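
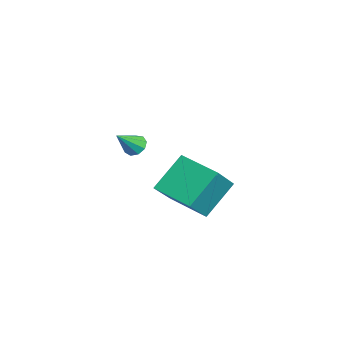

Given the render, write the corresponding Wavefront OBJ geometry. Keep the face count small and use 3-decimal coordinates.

v -2.626 2.061 -3.504
v -3.481 3.338 -1.986
v -3.81 2.884 -4.862
v -4.664 4.161 -3.343
v -1.176 3.499 -3.897
v -2.03 4.776 -2.378
v -2.359 4.322 -5.254
v -3.214 5.599 -3.736
v 0.742 1.084 0.889
v 1.169 1.445 0.912
v 1.358 0.296 1.811
v 0.903 1.54 1.171
v 0.562 1.421 1.299
v 0.305 1.145 1.234
v 0.252 0.84 1.009
v 0.428 0.649 0.727
v 0.751 0.662 0.522
v 1.07 0.872 0.488
v 1.235 1.181 0.643
f 2 4 1
f 5 2 1
f 1 4 3
f 3 5 1
f 2 8 4
f 6 2 5
f 6 8 2
f 4 8 3
f 7 5 3
f 3 8 7
f 7 6 5
f 8 6 7
f 10 9 12
f 10 12 11
f 12 9 13
f 12 13 11
f 13 9 14
f 13 14 11
f 14 9 15
f 14 15 11
f 15 9 16
f 15 16 11
f 16 9 17
f 16 17 11
f 17 9 18
f 17 18 11
f 18 9 19
f 18 19 11
f 19 9 10
f 19 10 11



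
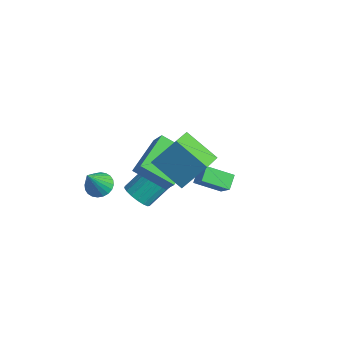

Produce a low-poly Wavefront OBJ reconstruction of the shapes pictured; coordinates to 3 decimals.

v -0.673 1.695 -1.804
v -1.128 2.336 -1.308
v -1.523 1.786 -2.702
v -1.978 2.427 -2.206
v 0.178 2.833 -2.494
v -0.277 3.474 -1.998
v -0.672 2.924 -3.392
v -1.127 3.565 -2.896
v -2.944 -2.99 -1.318
v -2.24 -2.679 -1.315
v -2.536 -3.93 0.318
v -2.395 -2.474 -1.158
v -2.634 -2.348 -1.026
v -2.92 -2.32 -0.939
v -3.209 -2.394 -0.909
v -3.459 -2.558 -0.941
v -3.63 -2.788 -1.031
v -3.696 -3.049 -1.164
v -3.648 -3.301 -1.321
v -3.493 -3.505 -1.477
v -3.255 -3.631 -1.609
v -2.969 -3.66 -1.697
v -2.679 -3.586 -1.727
v -2.43 -3.421 -1.694
v -2.259 -3.191 -1.605
v -2.192 -2.93 -1.471
v -1.952 -1.393 -2.375
v -1.117 -1.569 -2.264
v -0.974 -0.084 -0.993
v -1.808 0.093 -1.105
v -1.121 -1.301 -2.577
v -0.977 0.184 -1.306
v -1.314 -1.054 -2.843
v -1.171 0.431 -1.572
v -1.654 -0.885 -3.002
v -1.51 0.6 -1.732
v -2.062 -0.832 -3.018
v -1.918 0.653 -1.747
v -2.445 -0.907 -2.887
v -2.301 0.578 -1.616
v -2.714 -1.094 -2.638
v -2.571 0.391 -1.367
v -2.809 -1.349 -2.329
v -2.666 0.136 -1.058
v -2.708 -1.614 -2.031
v -2.564 -0.129 -0.76
v -2.433 -1.828 -1.812
v -2.29 -0.343 -0.541
v -2.048 -1.943 -1.722
v -1.905 -0.458 -0.451
v -1.641 -1.931 -1.781
v -1.498 -0.446 -0.51
v -1.305 -1.796 -1.977
v -1.162 -0.311 -0.706
v 1.85 -0.699 1.775
v 0.2 -1.325 2.838
v 2.427 0.351 3.289
v 0.777 -0.276 4.351
v 2.623 -1.864 2.289
v 0.973 -2.491 3.351
v 3.2 -0.815 3.802
v 1.55 -1.441 4.865
v -1.13 -2.183 0.839
v -0.35 -2.231 1.865
v -2.004 -0.309 1.591
v -1.223 -0.357 2.617
v 0.243 -1.143 -0.157
v 1.024 -1.191 0.869
v -0.63 0.731 0.595
v 0.15 0.683 1.621
f 2 4 1
f 5 2 1
f 1 4 3
f 3 5 1
f 2 8 4
f 6 2 5
f 6 8 2
f 4 8 3
f 7 5 3
f 3 8 7
f 7 6 5
f 8 6 7
f 10 9 12
f 10 12 11
f 12 9 13
f 12 13 11
f 13 9 14
f 13 14 11
f 14 9 15
f 14 15 11
f 15 9 16
f 15 16 11
f 16 9 17
f 16 17 11
f 17 9 18
f 17 18 11
f 18 9 19
f 18 19 11
f 19 9 20
f 19 20 11
f 20 9 21
f 20 21 11
f 21 9 22
f 21 22 11
f 22 9 23
f 22 23 11
f 23 9 24
f 23 24 11
f 24 9 25
f 24 25 11
f 25 9 26
f 25 26 11
f 26 9 10
f 26 10 11
f 28 27 31
f 28 31 29
f 29 31 32
f 29 32 30
f 31 27 33
f 31 33 32
f 32 33 34
f 32 34 30
f 33 27 35
f 33 35 34
f 34 35 36
f 34 36 30
f 35 27 37
f 35 37 36
f 36 37 38
f 36 38 30
f 37 27 39
f 37 39 38
f 38 39 40
f 38 40 30
f 39 27 41
f 39 41 40
f 40 41 42
f 40 42 30
f 41 27 43
f 41 43 42
f 42 43 44
f 42 44 30
f 43 27 45
f 43 45 44
f 44 45 46
f 44 46 30
f 45 27 47
f 45 47 46
f 46 47 48
f 46 48 30
f 47 27 49
f 47 49 48
f 48 49 50
f 48 50 30
f 49 27 51
f 49 51 50
f 50 51 52
f 50 52 30
f 51 27 53
f 51 53 52
f 52 53 54
f 52 54 30
f 53 27 28
f 53 28 54
f 54 28 29
f 54 29 30
f 56 58 55
f 59 56 55
f 55 58 57
f 57 59 55
f 56 62 58
f 60 56 59
f 60 62 56
f 58 62 57
f 61 59 57
f 57 62 61
f 61 60 59
f 62 60 61
f 64 66 63
f 67 64 63
f 63 66 65
f 65 67 63
f 64 70 66
f 68 64 67
f 68 70 64
f 66 70 65
f 69 67 65
f 65 70 69
f 69 68 67
f 70 68 69



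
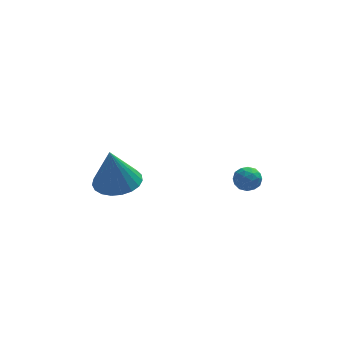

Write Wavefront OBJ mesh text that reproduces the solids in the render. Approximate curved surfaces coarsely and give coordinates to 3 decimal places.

v 3.021 1.59 1.325
v 3.388 2.089 1.49
v 3.832 1.151 0.85
v 4.199 1.65 1.015
v 3.989 1.244 1.465
v 3.488 1.515 1.758
v 3.732 1.725 0.582
v 3.231 1.996 0.875
v 3.827 2.173 1.031
v 3.987 1.876 1.576
v 3.233 1.364 0.764
v 3.393 1.067 1.309
v 3.133 1.878 1.45
v 4.087 1.362 0.89
v 3.964 1.123 1.155
v 4.179 1.417 1.252
v 3.192 1.541 1.607
v 3.408 1.834 1.704
v 3.761 1.337 1.689
v 3.812 1.406 0.636
v 4.028 1.699 0.733
v 3.041 1.823 1.088
v 3.256 2.117 1.185
v 3.459 1.903 0.651
v 3.607 2.221 1.276
v 4.084 1.963 0.997
v 3.809 2.006 0.742
v 3.515 2.166 0.915
v 3.701 2.046 1.597
v 4.178 1.788 1.317
v 4.054 1.549 1.582
v 3.76 1.709 1.755
v 3.959 2.095 1.327
v 3.042 1.452 1.023
v 3.519 1.194 0.743
v 3.46 1.531 0.585
v 3.166 1.691 0.758
v 3.136 1.277 1.343
v 3.613 1.019 1.064
v 3.705 1.074 1.425
v 3.411 1.234 1.598
v 3.261 1.145 1.013
v -1.602 2.645 0.817
v -0.741 3.213 1.012
v -1.918 2.455 2.763
v -1.05 3.52 0.992
v -1.454 3.677 0.942
v -1.884 3.655 0.87
v -2.266 3.458 0.789
v -2.532 3.121 0.713
v -2.638 2.701 0.655
v -2.564 2.272 0.625
v -2.325 1.907 0.628
v -1.96 1.669 0.664
v -1.533 1.601 0.727
v -1.118 1.713 0.805
v -0.787 1.986 0.885
v -0.597 2.373 0.954
v -0.581 2.807 0.999
f 1 38 17
f 38 12 41
f 17 41 6
f 38 41 17
f 1 17 13
f 17 6 18
f 13 18 2
f 17 18 13
f 1 13 22
f 13 2 23
f 22 23 8
f 13 23 22
f 1 22 34
f 22 8 37
f 34 37 11
f 22 37 34
f 1 34 38
f 34 11 42
f 38 42 12
f 34 42 38
f 2 18 29
f 18 6 32
f 29 32 10
f 18 32 29
f 6 41 19
f 41 12 40
f 19 40 5
f 41 40 19
f 12 42 39
f 42 11 35
f 39 35 3
f 42 35 39
f 11 37 36
f 37 8 24
f 36 24 7
f 37 24 36
f 8 23 28
f 23 2 25
f 28 25 9
f 23 25 28
f 4 30 16
f 30 10 31
f 16 31 5
f 30 31 16
f 4 16 14
f 16 5 15
f 14 15 3
f 16 15 14
f 4 14 21
f 14 3 20
f 21 20 7
f 14 20 21
f 4 21 26
f 21 7 27
f 26 27 9
f 21 27 26
f 4 26 30
f 26 9 33
f 30 33 10
f 26 33 30
f 5 31 19
f 31 10 32
f 19 32 6
f 31 32 19
f 3 15 39
f 15 5 40
f 39 40 12
f 15 40 39
f 7 20 36
f 20 3 35
f 36 35 11
f 20 35 36
f 9 27 28
f 27 7 24
f 28 24 8
f 27 24 28
f 10 33 29
f 33 9 25
f 29 25 2
f 33 25 29
f 44 43 46
f 44 46 45
f 46 43 47
f 46 47 45
f 47 43 48
f 47 48 45
f 48 43 49
f 48 49 45
f 49 43 50
f 49 50 45
f 50 43 51
f 50 51 45
f 51 43 52
f 51 52 45
f 52 43 53
f 52 53 45
f 53 43 54
f 53 54 45
f 54 43 55
f 54 55 45
f 55 43 56
f 55 56 45
f 56 43 57
f 56 57 45
f 57 43 58
f 57 58 45
f 58 43 59
f 58 59 45
f 59 43 44
f 59 44 45



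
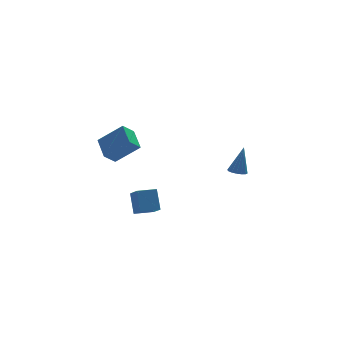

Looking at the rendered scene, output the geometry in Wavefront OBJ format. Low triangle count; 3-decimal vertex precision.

v 3.422 0.073 -0.63
v 3.721 -0.4 -0.64
v 3.878 0.327 1.05
v 3.906 -0.192 -0.722
v 3.961 0.087 -0.779
v 3.872 0.362 -0.796
v 3.662 0.56 -0.769
v 3.387 0.627 -0.705
v 3.122 0.546 -0.62
v 2.937 0.338 -0.539
v 2.882 0.06 -0.482
v 2.971 -0.216 -0.464
v 3.182 -0.413 -0.492
v 3.456 -0.481 -0.556
v -4.936 -2.625 3.353
v -3.73 -3.14 4.449
v -4.882 -1.337 3.898
v -3.676 -1.852 4.995
v -4.264 -2.388 2.725
v -3.058 -2.903 3.822
v -4.21 -1.1 3.271
v -3.004 -1.615 4.367
v -2.424 -0.777 -2.219
v -2.357 0.033 -1.08
v -2.451 0.299 -2.983
v -2.384 1.11 -1.843
v -1.296 -0.79 -2.277
v -1.229 0.021 -1.137
v -1.323 0.287 -3.04
v -1.256 1.097 -1.901
f 2 1 4
f 2 4 3
f 4 1 5
f 4 5 3
f 5 1 6
f 5 6 3
f 6 1 7
f 6 7 3
f 7 1 8
f 7 8 3
f 8 1 9
f 8 9 3
f 9 1 10
f 9 10 3
f 10 1 11
f 10 11 3
f 11 1 12
f 11 12 3
f 12 1 13
f 12 13 3
f 13 1 14
f 13 14 3
f 14 1 2
f 14 2 3
f 16 18 15
f 19 16 15
f 15 18 17
f 17 19 15
f 16 22 18
f 20 16 19
f 20 22 16
f 18 22 17
f 21 19 17
f 17 22 21
f 21 20 19
f 22 20 21
f 24 26 23
f 27 24 23
f 23 26 25
f 25 27 23
f 24 30 26
f 28 24 27
f 28 30 24
f 26 30 25
f 29 27 25
f 25 30 29
f 29 28 27
f 30 28 29



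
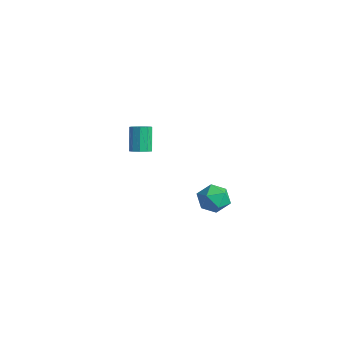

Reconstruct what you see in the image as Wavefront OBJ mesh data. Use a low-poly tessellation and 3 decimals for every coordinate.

v 2.289 3.546 -0.621
v 2.787 3.839 -1.188
v 3.253 2.781 -0.172
v 3.751 3.074 -0.739
v 3.504 3.549 -0.131
v 2.908 4.022 -0.409
v 3.132 2.598 -0.951
v 2.536 3.071 -1.229
v 3.308 3.253 -1.392
v 3.538 3.842 -0.886
v 2.502 2.778 -0.474
v 2.732 3.367 0.032
v -2.58 3.141 -0.735
v -2.109 3.209 -0.524
v -2.69 3.588 0.646
v -3.16 3.519 0.435
v -2.22 3.511 -0.676
v -2.8 3.89 0.494
v -2.498 3.64 -0.856
v -3.079 4.018 0.314
v -2.815 3.535 -0.979
v -3.396 3.913 0.191
v -3.022 3.245 -0.988
v -3.602 3.624 0.182
v -3.022 2.907 -0.879
v -3.602 3.286 0.292
v -2.815 2.678 -0.702
v -3.395 3.057 0.468
v -2.498 2.665 -0.541
v -3.078 3.044 0.63
v -2.219 2.875 -0.47
v -2.8 3.254 0.7
f 1 12 6
f 1 6 2
f 1 2 8
f 1 8 11
f 1 11 12
f 2 6 10
f 6 12 5
f 12 11 3
f 11 8 7
f 8 2 9
f 4 10 5
f 4 5 3
f 4 3 7
f 4 7 9
f 4 9 10
f 5 10 6
f 3 5 12
f 7 3 11
f 9 7 8
f 10 9 2
f 14 13 17
f 14 17 15
f 15 17 18
f 15 18 16
f 17 13 19
f 17 19 18
f 18 19 20
f 18 20 16
f 19 13 21
f 19 21 20
f 20 21 22
f 20 22 16
f 21 13 23
f 21 23 22
f 22 23 24
f 22 24 16
f 23 13 25
f 23 25 24
f 24 25 26
f 24 26 16
f 25 13 27
f 25 27 26
f 26 27 28
f 26 28 16
f 27 13 29
f 27 29 28
f 28 29 30
f 28 30 16
f 29 13 31
f 29 31 30
f 30 31 32
f 30 32 16
f 31 13 14
f 31 14 32
f 32 14 15
f 32 15 16



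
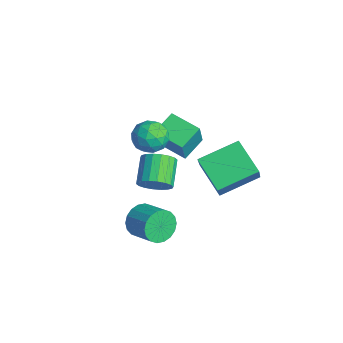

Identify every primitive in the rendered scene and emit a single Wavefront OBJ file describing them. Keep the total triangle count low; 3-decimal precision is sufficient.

v 2.325 0.053 3.3
v 3.399 -0.516 4.837
v 2.365 2.003 3.994
v 3.439 1.433 5.531
v 3.881 0.367 2.329
v 4.955 -0.203 3.866
v 3.921 2.316 3.023
v 4.995 1.747 4.56
v 2.194 -2.737 0.133
v 2.603 -3.076 -0.594
v 3.876 -2.642 -0.079
v 3.466 -2.303 0.647
v 2.52 -2.701 -0.705
v 3.793 -2.266 -0.191
v 2.372 -2.332 -0.651
v 3.645 -1.898 -0.136
v 2.189 -2.044 -0.441
v 3.462 -1.61 0.073
v 2.007 -1.893 -0.118
v 3.28 -1.459 0.396
v 1.862 -1.909 0.255
v 3.135 -1.475 0.769
v 1.782 -2.09 0.603
v 3.055 -1.655 1.118
v 1.784 -2.398 0.859
v 3.057 -1.964 1.374
v 1.867 -2.774 0.971
v 3.14 -2.339 1.485
v 2.015 -3.142 0.916
v 3.288 -2.708 1.431
v 2.198 -3.43 0.707
v 3.471 -2.996 1.221
v 2.38 -3.581 0.384
v 3.653 -3.147 0.898
v 2.525 -3.565 0.011
v 3.798 -3.131 0.525
v 2.605 -3.385 -0.338
v 3.878 -2.95 0.177
v -1.029 -0.33 3.526
v -0.125 -0.641 3.569
v -1.435 -1.619 2.771
v -0.531 -1.93 2.814
v -1.057 -1.876 3.612
v -0.806 -1.079 4.078
v -0.754 -1.181 2.262
v -0.503 -0.384 2.728
v 0.045 -1.167 2.788
v -0.142 -1.596 3.622
v -1.418 -0.664 2.718
v -1.605 -1.093 3.552
v -0.541 -0.372 3.614
v -1.019 -1.888 2.726
v -1.328 -1.856 3.195
v -0.797 -2.038 3.22
v -0.941 -0.63 3.913
v -0.41 -0.813 3.938
v -0.958 -1.539 3.963
v -1.15 -1.447 2.402
v -0.619 -1.63 2.427
v -0.763 -0.222 3.12
v -0.232 -0.404 3.145
v -0.602 -0.721 2.377
v 0.09 -0.864 3.18
v -0.149 -1.622 2.736
v -0.28 -1.181 2.411
v -0.132 -0.713 2.686
v -0.02 -1.116 3.67
v -0.259 -1.874 3.226
v -0.568 -1.842 3.695
v -0.42 -1.374 3.969
v 0.08 -1.425 3.211
v -1.301 -0.386 3.114
v -1.54 -1.144 2.67
v -1.14 -0.886 2.371
v -0.992 -0.418 2.645
v -1.411 -0.638 3.604
v -1.65 -1.396 3.16
v -1.428 -1.547 3.654
v -1.28 -1.079 3.929
v -1.64 -0.835 3.129
v -2.068 -0.261 1.303
v -1.437 -0.674 2.816
v -2.648 0.853 1.849
v -2.018 0.44 3.362
v -0.722 0.6 0.978
v -0.092 0.187 2.491
v -1.303 1.714 1.524
v -0.672 1.301 3.037
v 0.991 -1.608 1.221
v 1.546 -1.038 1.546
v 0.405 -0.382 2.345
v -0.151 -0.952 2.019
v 1.423 -0.865 1.228
v 0.282 -0.208 2.026
v 1.214 -0.839 0.908
v 0.073 -0.182 1.707
v 0.961 -0.965 0.65
v -0.18 -0.309 1.449
v 0.714 -1.219 0.505
v -0.427 -0.562 1.304
v 0.521 -1.55 0.502
v -0.62 -0.893 1.301
v 0.422 -1.892 0.641
v -0.719 -1.235 1.44
v 0.435 -2.178 0.895
v -0.706 -1.522 1.694
v 0.558 -2.352 1.214
v -0.583 -1.695 2.012
v 0.767 -2.378 1.533
v -0.374 -1.721 2.332
v 1.02 -2.251 1.791
v -0.121 -1.595 2.59
v 1.267 -1.998 1.936
v 0.126 -1.341 2.735
v 1.46 -1.667 1.939
v 0.319 -1.01 2.738
v 1.559 -1.325 1.8
v 0.418 -0.668 2.599
f 2 4 1
f 5 2 1
f 1 4 3
f 3 5 1
f 2 8 4
f 6 2 5
f 6 8 2
f 4 8 3
f 7 5 3
f 3 8 7
f 7 6 5
f 8 6 7
f 10 9 13
f 10 13 11
f 11 13 14
f 11 14 12
f 13 9 15
f 13 15 14
f 14 15 16
f 14 16 12
f 15 9 17
f 15 17 16
f 16 17 18
f 16 18 12
f 17 9 19
f 17 19 18
f 18 19 20
f 18 20 12
f 19 9 21
f 19 21 20
f 20 21 22
f 20 22 12
f 21 9 23
f 21 23 22
f 22 23 24
f 22 24 12
f 23 9 25
f 23 25 24
f 24 25 26
f 24 26 12
f 25 9 27
f 25 27 26
f 26 27 28
f 26 28 12
f 27 9 29
f 27 29 28
f 28 29 30
f 28 30 12
f 29 9 31
f 29 31 30
f 30 31 32
f 30 32 12
f 31 9 33
f 31 33 32
f 32 33 34
f 32 34 12
f 33 9 35
f 33 35 34
f 34 35 36
f 34 36 12
f 35 9 37
f 35 37 36
f 36 37 38
f 36 38 12
f 37 9 10
f 37 10 38
f 38 10 11
f 38 11 12
f 39 76 55
f 76 50 79
f 55 79 44
f 76 79 55
f 39 55 51
f 55 44 56
f 51 56 40
f 55 56 51
f 39 51 60
f 51 40 61
f 60 61 46
f 51 61 60
f 39 60 72
f 60 46 75
f 72 75 49
f 60 75 72
f 39 72 76
f 72 49 80
f 76 80 50
f 72 80 76
f 40 56 67
f 56 44 70
f 67 70 48
f 56 70 67
f 44 79 57
f 79 50 78
f 57 78 43
f 79 78 57
f 50 80 77
f 80 49 73
f 77 73 41
f 80 73 77
f 49 75 74
f 75 46 62
f 74 62 45
f 75 62 74
f 46 61 66
f 61 40 63
f 66 63 47
f 61 63 66
f 42 68 54
f 68 48 69
f 54 69 43
f 68 69 54
f 42 54 52
f 54 43 53
f 52 53 41
f 54 53 52
f 42 52 59
f 52 41 58
f 59 58 45
f 52 58 59
f 42 59 64
f 59 45 65
f 64 65 47
f 59 65 64
f 42 64 68
f 64 47 71
f 68 71 48
f 64 71 68
f 43 69 57
f 69 48 70
f 57 70 44
f 69 70 57
f 41 53 77
f 53 43 78
f 77 78 50
f 53 78 77
f 45 58 74
f 58 41 73
f 74 73 49
f 58 73 74
f 47 65 66
f 65 45 62
f 66 62 46
f 65 62 66
f 48 71 67
f 71 47 63
f 67 63 40
f 71 63 67
f 82 84 81
f 85 82 81
f 81 84 83
f 83 85 81
f 82 88 84
f 86 82 85
f 86 88 82
f 84 88 83
f 87 85 83
f 83 88 87
f 87 86 85
f 88 86 87
f 90 89 93
f 90 93 91
f 91 93 94
f 91 94 92
f 93 89 95
f 93 95 94
f 94 95 96
f 94 96 92
f 95 89 97
f 95 97 96
f 96 97 98
f 96 98 92
f 97 89 99
f 97 99 98
f 98 99 100
f 98 100 92
f 99 89 101
f 99 101 100
f 100 101 102
f 100 102 92
f 101 89 103
f 101 103 102
f 102 103 104
f 102 104 92
f 103 89 105
f 103 105 104
f 104 105 106
f 104 106 92
f 105 89 107
f 105 107 106
f 106 107 108
f 106 108 92
f 107 89 109
f 107 109 108
f 108 109 110
f 108 110 92
f 109 89 111
f 109 111 110
f 110 111 112
f 110 112 92
f 111 89 113
f 111 113 112
f 112 113 114
f 112 114 92
f 113 89 115
f 113 115 114
f 114 115 116
f 114 116 92
f 115 89 117
f 115 117 116
f 116 117 118
f 116 118 92
f 117 89 90
f 117 90 118
f 118 90 91
f 118 91 92



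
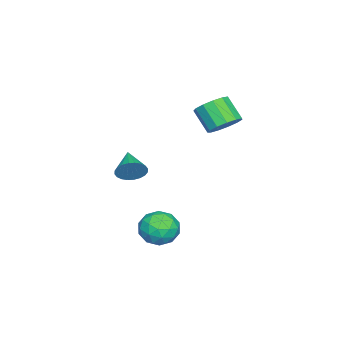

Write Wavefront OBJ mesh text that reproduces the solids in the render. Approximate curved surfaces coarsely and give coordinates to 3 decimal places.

v 2.456 -0.56 -4.059
v 2.952 -0.23 -3.167
v 2.788 -2.21 -3.633
v 3.284 -1.88 -2.741
v 2.222 -1.77 -2.836
v 2.016 -0.75 -3.099
v 3.724 -1.69 -3.701
v 3.518 -0.67 -3.964
v 3.735 -0.928 -2.946
v 2.807 -0.978 -2.411
v 2.933 -1.462 -4.389
v 2.005 -1.512 -3.854
v 2.675 -0.251 -3.65
v 3.065 -2.189 -3.15
v 2.441 -2.125 -3.206
v 2.732 -1.931 -2.681
v 2.125 -0.556 -3.61
v 2.416 -0.362 -3.086
v 1.987 -1.267 -2.892
v 3.324 -2.078 -3.714
v 3.615 -1.884 -3.19
v 3.008 -0.509 -4.119
v 3.299 -0.315 -3.594
v 3.753 -1.173 -3.908
v 3.427 -0.467 -2.996
v 3.622 -1.436 -2.746
v 3.881 -1.325 -3.31
v 3.76 -0.726 -3.464
v 2.881 -0.496 -2.682
v 3.076 -1.465 -2.432
v 2.452 -1.401 -2.487
v 2.331 -0.801 -2.642
v 3.342 -0.906 -2.552
v 2.664 -0.975 -4.368
v 2.859 -1.944 -4.118
v 3.409 -1.639 -4.158
v 3.288 -1.039 -4.313
v 2.118 -1.004 -4.054
v 2.313 -1.973 -3.804
v 1.98 -1.714 -3.336
v 1.859 -1.115 -3.49
v 2.398 -1.534 -4.248
v -1.249 0.584 1.881
v -0.362 0.487 2.206
v -0.863 -0.421 3.303
v -1.751 -0.324 2.979
v -0.57 0.909 2.461
v -1.071 0.001 3.558
v -0.994 1.228 2.531
v -1.495 0.32 3.629
v -1.499 1.343 2.396
v -2 0.434 3.493
v -1.925 1.217 2.097
v -2.426 0.308 3.194
v -2.136 0.889 1.729
v -2.637 -0.019 2.826
v -2.066 0.465 1.41
v -2.567 -0.443 2.507
v -1.736 0.079 1.241
v -2.237 -0.829 2.338
v -1.252 -0.147 1.275
v -1.753 -1.055 2.372
v -0.767 -0.141 1.501
v -1.268 -1.049 2.598
v -0.435 0.096 1.849
v -0.936 -0.813 2.946
v 1.769 -3.066 -0.47
v 2.212 -3.342 0.148
v 0.531 -3.754 0.11
v 2.112 -3.065 0.263
v 1.96 -2.789 0.267
v 1.778 -2.554 0.158
v 1.595 -2.397 -0.047
v 1.438 -2.342 -0.316
v 1.332 -2.398 -0.608
v 1.292 -2.555 -0.88
v 1.325 -2.789 -1.089
v 1.425 -3.066 -1.204
v 1.577 -3.343 -1.207
v 1.759 -3.578 -1.098
v 1.942 -3.734 -0.893
v 2.099 -3.789 -0.624
v 2.205 -3.734 -0.332
v 2.245 -3.577 -0.061
f 1 38 17
f 38 12 41
f 17 41 6
f 38 41 17
f 1 17 13
f 17 6 18
f 13 18 2
f 17 18 13
f 1 13 22
f 13 2 23
f 22 23 8
f 13 23 22
f 1 22 34
f 22 8 37
f 34 37 11
f 22 37 34
f 1 34 38
f 34 11 42
f 38 42 12
f 34 42 38
f 2 18 29
f 18 6 32
f 29 32 10
f 18 32 29
f 6 41 19
f 41 12 40
f 19 40 5
f 41 40 19
f 12 42 39
f 42 11 35
f 39 35 3
f 42 35 39
f 11 37 36
f 37 8 24
f 36 24 7
f 37 24 36
f 8 23 28
f 23 2 25
f 28 25 9
f 23 25 28
f 4 30 16
f 30 10 31
f 16 31 5
f 30 31 16
f 4 16 14
f 16 5 15
f 14 15 3
f 16 15 14
f 4 14 21
f 14 3 20
f 21 20 7
f 14 20 21
f 4 21 26
f 21 7 27
f 26 27 9
f 21 27 26
f 4 26 30
f 26 9 33
f 30 33 10
f 26 33 30
f 5 31 19
f 31 10 32
f 19 32 6
f 31 32 19
f 3 15 39
f 15 5 40
f 39 40 12
f 15 40 39
f 7 20 36
f 20 3 35
f 36 35 11
f 20 35 36
f 9 27 28
f 27 7 24
f 28 24 8
f 27 24 28
f 10 33 29
f 33 9 25
f 29 25 2
f 33 25 29
f 44 43 47
f 44 47 45
f 45 47 48
f 45 48 46
f 47 43 49
f 47 49 48
f 48 49 50
f 48 50 46
f 49 43 51
f 49 51 50
f 50 51 52
f 50 52 46
f 51 43 53
f 51 53 52
f 52 53 54
f 52 54 46
f 53 43 55
f 53 55 54
f 54 55 56
f 54 56 46
f 55 43 57
f 55 57 56
f 56 57 58
f 56 58 46
f 57 43 59
f 57 59 58
f 58 59 60
f 58 60 46
f 59 43 61
f 59 61 60
f 60 61 62
f 60 62 46
f 61 43 63
f 61 63 62
f 62 63 64
f 62 64 46
f 63 43 65
f 63 65 64
f 64 65 66
f 64 66 46
f 65 43 44
f 65 44 66
f 66 44 45
f 66 45 46
f 68 67 70
f 68 70 69
f 70 67 71
f 70 71 69
f 71 67 72
f 71 72 69
f 72 67 73
f 72 73 69
f 73 67 74
f 73 74 69
f 74 67 75
f 74 75 69
f 75 67 76
f 75 76 69
f 76 67 77
f 76 77 69
f 77 67 78
f 77 78 69
f 78 67 79
f 78 79 69
f 79 67 80
f 79 80 69
f 80 67 81
f 80 81 69
f 81 67 82
f 81 82 69
f 82 67 83
f 82 83 69
f 83 67 84
f 83 84 69
f 84 67 68
f 84 68 69



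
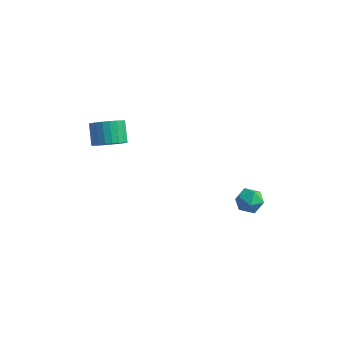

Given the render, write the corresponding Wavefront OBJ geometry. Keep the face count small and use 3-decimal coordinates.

v 2.637 3.226 -2.536
v 3.394 3.516 -2.761
v 2.866 2.084 -3.239
v 3.623 2.374 -3.464
v 3.475 2.161 -2.664
v 3.334 2.867 -2.229
v 2.926 2.733 -3.771
v 2.785 3.439 -3.336
v 3.573 3.211 -3.524
v 3.912 2.858 -2.84
v 2.348 2.742 -3.16
v 2.687 2.389 -2.476
v -2.503 -1.696 3.129
v -2.018 -0.998 2.834
v -2.551 -0.246 3.736
v -3.037 -0.944 4.031
v -2.307 -0.968 2.638
v -2.841 -0.216 3.539
v -2.626 -1.049 2.516
v -3.16 -0.297 3.418
v -2.927 -1.228 2.488
v -3.461 -0.476 3.389
v -3.163 -1.479 2.557
v -3.697 -0.726 3.459
v -3.299 -1.763 2.714
v -3.832 -1.01 3.615
v -3.313 -2.036 2.933
v -3.847 -1.284 3.835
v -3.204 -2.258 3.183
v -3.738 -1.505 4.084
v -2.989 -2.394 3.424
v -3.522 -1.642 4.326
v -2.699 -2.424 3.621
v -3.233 -1.672 4.522
v -2.38 -2.343 3.742
v -2.914 -1.591 4.644
v -2.079 -2.164 3.771
v -2.613 -1.412 4.672
v -1.843 -1.914 3.701
v -2.377 -1.161 4.603
v -1.708 -1.63 3.545
v -2.241 -0.877 4.446
v -1.693 -1.356 3.325
v -2.227 -0.604 4.227
v -1.802 -1.135 3.076
v -2.336 -0.382 3.977
f 1 12 6
f 1 6 2
f 1 2 8
f 1 8 11
f 1 11 12
f 2 6 10
f 6 12 5
f 12 11 3
f 11 8 7
f 8 2 9
f 4 10 5
f 4 5 3
f 4 3 7
f 4 7 9
f 4 9 10
f 5 10 6
f 3 5 12
f 7 3 11
f 9 7 8
f 10 9 2
f 14 13 17
f 14 17 15
f 15 17 18
f 15 18 16
f 17 13 19
f 17 19 18
f 18 19 20
f 18 20 16
f 19 13 21
f 19 21 20
f 20 21 22
f 20 22 16
f 21 13 23
f 21 23 22
f 22 23 24
f 22 24 16
f 23 13 25
f 23 25 24
f 24 25 26
f 24 26 16
f 25 13 27
f 25 27 26
f 26 27 28
f 26 28 16
f 27 13 29
f 27 29 28
f 28 29 30
f 28 30 16
f 29 13 31
f 29 31 30
f 30 31 32
f 30 32 16
f 31 13 33
f 31 33 32
f 32 33 34
f 32 34 16
f 33 13 35
f 33 35 34
f 34 35 36
f 34 36 16
f 35 13 37
f 35 37 36
f 36 37 38
f 36 38 16
f 37 13 39
f 37 39 38
f 38 39 40
f 38 40 16
f 39 13 41
f 39 41 40
f 40 41 42
f 40 42 16
f 41 13 43
f 41 43 42
f 42 43 44
f 42 44 16
f 43 13 45
f 43 45 44
f 44 45 46
f 44 46 16
f 45 13 14
f 45 14 46
f 46 14 15
f 46 15 16



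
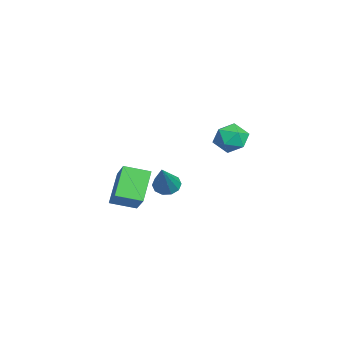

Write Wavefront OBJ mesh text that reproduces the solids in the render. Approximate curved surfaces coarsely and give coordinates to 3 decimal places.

v -0.394 0.935 -1.498
v 0.129 1.128 -1.905
v 0.954 0.645 0.098
v -0.024 1.477 -1.712
v -0.319 1.618 -1.438
v -0.642 1.499 -1.187
v -0.87 1.164 -1.055
v -0.917 0.742 -1.092
v -0.764 0.393 -1.284
v -0.47 0.252 -1.559
v -0.147 0.371 -1.81
v 0.082 0.706 -1.942
v -2.383 -1.75 -3.634
v -3.628 -1.316 -2.252
v -2.329 -0.412 -4.006
v -3.575 0.022 -2.625
v -1.005 -1.482 -2.475
v -2.251 -1.048 -1.094
v -0.952 -0.144 -2.848
v -2.197 0.29 -1.466
v 3.014 4.439 3.191
v 3.623 3.89 3.547
v 2.497 3.35 2.393
v 3.106 2.801 2.749
v 2.438 3.114 3.254
v 2.758 3.788 3.747
v 3.362 3.452 2.193
v 3.682 4.126 2.686
v 3.838 3.28 2.93
v 3.267 3.071 3.585
v 2.853 4.169 2.355
v 2.282 3.96 3.01
f 2 1 4
f 2 4 3
f 4 1 5
f 4 5 3
f 5 1 6
f 5 6 3
f 6 1 7
f 6 7 3
f 7 1 8
f 7 8 3
f 8 1 9
f 8 9 3
f 9 1 10
f 9 10 3
f 10 1 11
f 10 11 3
f 11 1 12
f 11 12 3
f 12 1 2
f 12 2 3
f 14 16 13
f 17 14 13
f 13 16 15
f 15 17 13
f 14 20 16
f 18 14 17
f 18 20 14
f 16 20 15
f 19 17 15
f 15 20 19
f 19 18 17
f 20 18 19
f 21 32 26
f 21 26 22
f 21 22 28
f 21 28 31
f 21 31 32
f 22 26 30
f 26 32 25
f 32 31 23
f 31 28 27
f 28 22 29
f 24 30 25
f 24 25 23
f 24 23 27
f 24 27 29
f 24 29 30
f 25 30 26
f 23 25 32
f 27 23 31
f 29 27 28
f 30 29 22



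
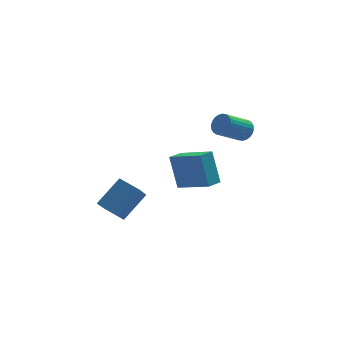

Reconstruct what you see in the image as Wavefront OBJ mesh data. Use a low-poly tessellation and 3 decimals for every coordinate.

v 3.218 -1.889 0.772
v 3.648 -2.145 1.232
v 2.332 -2.708 2.148
v 1.902 -2.451 1.688
v 3.61 -1.901 1.327
v 2.294 -2.463 2.244
v 3.513 -1.654 1.338
v 2.196 -2.217 2.255
v 3.37 -1.444 1.263
v 2.054 -2.006 2.18
v 3.204 -1.301 1.113
v 1.888 -1.863 2.029
v 3.041 -1.247 0.911
v 1.724 -1.81 1.827
v 2.904 -1.291 0.687
v 1.588 -1.854 1.604
v 2.816 -1.427 0.477
v 1.499 -1.989 1.394
v 2.788 -1.632 0.312
v 1.472 -2.195 1.228
v 2.826 -1.877 0.216
v 1.51 -2.439 1.133
v 2.924 -2.123 0.205
v 1.607 -2.686 1.122
v 3.066 -2.334 0.28
v 1.75 -2.896 1.197
v 3.232 -2.477 0.431
v 1.916 -3.039 1.347
v 3.396 -2.53 0.633
v 2.079 -3.093 1.549
v 3.532 -2.486 0.856
v 2.216 -3.049 1.773
v 3.621 -2.351 1.066
v 2.304 -2.913 1.983
v -3.354 -4.135 -3.66
v -3.855 -5.189 -2.566
v -4.218 -3.299 -3.25
v -4.719 -4.353 -2.156
v -2.101 -3.447 -2.424
v -2.602 -4.501 -1.33
v -2.965 -2.611 -2.014
v -3.466 -3.665 -0.92
v -0.412 -2.991 -2.384
v -0.686 -2.228 -0.566
v 0.306 -2.372 -2.536
v 0.031 -1.608 -0.719
v 0.909 -4.332 -1.621
v 0.634 -3.568 0.196
v 1.626 -3.712 -1.774
v 1.352 -2.949 0.044
f 2 1 5
f 2 5 3
f 3 5 6
f 3 6 4
f 5 1 7
f 5 7 6
f 6 7 8
f 6 8 4
f 7 1 9
f 7 9 8
f 8 9 10
f 8 10 4
f 9 1 11
f 9 11 10
f 10 11 12
f 10 12 4
f 11 1 13
f 11 13 12
f 12 13 14
f 12 14 4
f 13 1 15
f 13 15 14
f 14 15 16
f 14 16 4
f 15 1 17
f 15 17 16
f 16 17 18
f 16 18 4
f 17 1 19
f 17 19 18
f 18 19 20
f 18 20 4
f 19 1 21
f 19 21 20
f 20 21 22
f 20 22 4
f 21 1 23
f 21 23 22
f 22 23 24
f 22 24 4
f 23 1 25
f 23 25 24
f 24 25 26
f 24 26 4
f 25 1 27
f 25 27 26
f 26 27 28
f 26 28 4
f 27 1 29
f 27 29 28
f 28 29 30
f 28 30 4
f 29 1 31
f 29 31 30
f 30 31 32
f 30 32 4
f 31 1 33
f 31 33 32
f 32 33 34
f 32 34 4
f 33 1 2
f 33 2 34
f 34 2 3
f 34 3 4
f 36 38 35
f 39 36 35
f 35 38 37
f 37 39 35
f 36 42 38
f 40 36 39
f 40 42 36
f 38 42 37
f 41 39 37
f 37 42 41
f 41 40 39
f 42 40 41
f 44 46 43
f 47 44 43
f 43 46 45
f 45 47 43
f 44 50 46
f 48 44 47
f 48 50 44
f 46 50 45
f 49 47 45
f 45 50 49
f 49 48 47
f 50 48 49



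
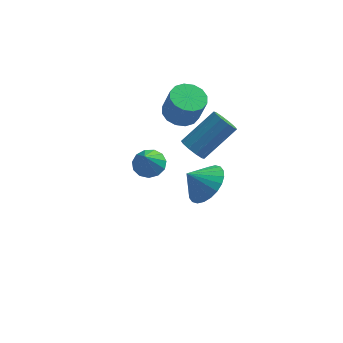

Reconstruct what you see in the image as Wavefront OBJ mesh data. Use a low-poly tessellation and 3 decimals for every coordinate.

v 0.196 3.982 -1.999
v 0.727 4.43 -1.667
v 0.084 3.258 -0.841
v 0.344 4.616 -1.587
v -0.087 4.601 -1.638
v -0.428 4.39 -1.803
v -0.571 4.049 -2.031
v -0.47 3.687 -2.248
v -0.158 3.419 -2.386
v 0.266 3.329 -2.401
v 0.668 3.448 -2.288
v 0.92 3.735 -2.084
v 0.942 4.102 -1.852
v 3.262 -1.305 1.876
v 3.783 -2.107 2.231
v 2.478 -1.475 2.644
v 3.935 -1.813 2.451
v 3.984 -1.441 2.584
v 3.923 -1.048 2.609
v 3.762 -0.695 2.523
v 3.525 -0.434 2.338
v 3.247 -0.306 2.083
v 2.972 -0.33 1.796
v 2.741 -0.503 1.522
v 2.589 -0.797 1.302
v 2.54 -1.169 1.169
v 2.601 -1.562 1.144
v 2.762 -1.915 1.23
v 2.999 -2.176 1.415
v 3.277 -2.304 1.67
v 3.552 -2.28 1.957
v 1.59 3.896 1.799
v 2.099 4.564 1.81
v 2.479 4.253 3.132
v 1.97 3.584 3.121
v 1.716 4.711 1.955
v 2.097 4.4 3.277
v 1.3 4.64 2.058
v 1.68 4.329 3.38
v 0.961 4.37 2.092
v 1.342 4.058 3.413
v 0.791 3.972 2.047
v 1.171 3.661 3.369
v 0.835 3.554 1.936
v 1.215 3.243 3.258
v 1.081 3.227 1.788
v 1.461 2.916 3.11
v 1.463 3.08 1.643
v 1.844 2.769 2.965
v 1.88 3.151 1.54
v 2.26 2.84 2.862
v 2.218 3.422 1.507
v 2.599 3.11 2.828
v 2.389 3.819 1.551
v 2.769 3.508 2.873
v 2.345 4.237 1.662
v 2.725 3.926 2.984
v 2.203 3.128 -0.031
v 2.601 3.277 -0.549
v 3.894 4.282 0.733
v 3.497 4.132 1.251
v 2.324 3.582 -0.509
v 3.617 4.587 0.774
v 2.001 3.713 -0.286
v 3.294 4.718 0.997
v 1.755 3.621 0.034
v 3.048 4.626 1.317
v 1.68 3.34 0.33
v 2.974 4.345 1.612
v 1.806 2.978 0.487
v 3.099 3.983 1.769
v 2.083 2.673 0.446
v 3.376 3.678 1.729
v 2.406 2.542 0.223
v 3.699 3.547 1.506
v 2.652 2.634 -0.097
v 3.945 3.639 1.186
v 2.726 2.915 -0.392
v 4.02 3.92 0.89
f 2 1 4
f 2 4 3
f 4 1 5
f 4 5 3
f 5 1 6
f 5 6 3
f 6 1 7
f 6 7 3
f 7 1 8
f 7 8 3
f 8 1 9
f 8 9 3
f 9 1 10
f 9 10 3
f 10 1 11
f 10 11 3
f 11 1 12
f 11 12 3
f 12 1 13
f 12 13 3
f 13 1 2
f 13 2 3
f 15 14 17
f 15 17 16
f 17 14 18
f 17 18 16
f 18 14 19
f 18 19 16
f 19 14 20
f 19 20 16
f 20 14 21
f 20 21 16
f 21 14 22
f 21 22 16
f 22 14 23
f 22 23 16
f 23 14 24
f 23 24 16
f 24 14 25
f 24 25 16
f 25 14 26
f 25 26 16
f 26 14 27
f 26 27 16
f 27 14 28
f 27 28 16
f 28 14 29
f 28 29 16
f 29 14 30
f 29 30 16
f 30 14 31
f 30 31 16
f 31 14 15
f 31 15 16
f 33 32 36
f 33 36 34
f 34 36 37
f 34 37 35
f 36 32 38
f 36 38 37
f 37 38 39
f 37 39 35
f 38 32 40
f 38 40 39
f 39 40 41
f 39 41 35
f 40 32 42
f 40 42 41
f 41 42 43
f 41 43 35
f 42 32 44
f 42 44 43
f 43 44 45
f 43 45 35
f 44 32 46
f 44 46 45
f 45 46 47
f 45 47 35
f 46 32 48
f 46 48 47
f 47 48 49
f 47 49 35
f 48 32 50
f 48 50 49
f 49 50 51
f 49 51 35
f 50 32 52
f 50 52 51
f 51 52 53
f 51 53 35
f 52 32 54
f 52 54 53
f 53 54 55
f 53 55 35
f 54 32 56
f 54 56 55
f 55 56 57
f 55 57 35
f 56 32 33
f 56 33 57
f 57 33 34
f 57 34 35
f 59 58 62
f 59 62 60
f 60 62 63
f 60 63 61
f 62 58 64
f 62 64 63
f 63 64 65
f 63 65 61
f 64 58 66
f 64 66 65
f 65 66 67
f 65 67 61
f 66 58 68
f 66 68 67
f 67 68 69
f 67 69 61
f 68 58 70
f 68 70 69
f 69 70 71
f 69 71 61
f 70 58 72
f 70 72 71
f 71 72 73
f 71 73 61
f 72 58 74
f 72 74 73
f 73 74 75
f 73 75 61
f 74 58 76
f 74 76 75
f 75 76 77
f 75 77 61
f 76 58 78
f 76 78 77
f 77 78 79
f 77 79 61
f 78 58 59
f 78 59 79
f 79 59 60
f 79 60 61



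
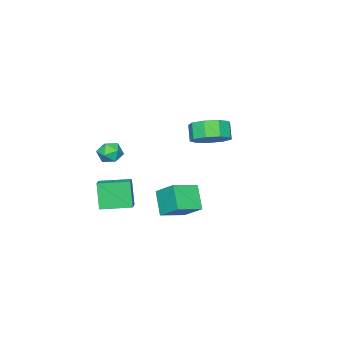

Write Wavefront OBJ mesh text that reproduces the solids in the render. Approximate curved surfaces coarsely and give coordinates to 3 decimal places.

v 1.734 0.076 -1.536
v 1.825 1.247 -0.62
v 0.466 0.485 -1.933
v 0.558 1.657 -1.018
v 2.322 0.863 -2.602
v 2.414 2.035 -1.687
v 1.055 1.273 -3
v 1.146 2.444 -2.084
v 2.466 -1.636 1.412
v 2.969 -1.171 1.303
v 2.871 -2.269 0.577
v 3.374 -1.804 0.468
v 3.374 -2.187 1.047
v 3.124 -1.796 1.563
v 2.716 -1.644 0.317
v 2.466 -1.253 0.833
v 3.124 -1.176 0.627
v 3.531 -1.511 1.078
v 2.309 -1.929 0.802
v 2.716 -2.264 1.253
v -3.181 -0.653 -0.311
v -2.389 -0.343 0.305
v -2.827 -0.818 1.107
v -3.619 -1.127 0.491
v -2.912 0.15 0.311
v -3.35 -0.325 1.113
v -3.561 0.267 0.026
v -3.999 -0.208 0.828
v -4.032 -0.046 -0.417
v -4.47 -0.521 0.385
v -4.105 -0.643 -0.81
v -4.543 -1.118 -0.008
v -3.745 -1.244 -0.97
v -4.183 -1.719 -0.168
v -3.122 -1.568 -0.821
v -3.56 -2.043 -0.019
v -2.526 -1.464 -0.434
v -2.964 -1.939 0.368
v -2.237 -0.98 0.011
v -2.675 -1.455 0.813
v 1.028 -1.943 -3.566
v 0.691 -2.408 -2.094
v 1.706 -1.427 -3.248
v 1.369 -1.891 -1.776
v 2.051 -3.189 -3.724
v 1.714 -3.653 -2.252
v 2.729 -2.672 -3.406
v 2.392 -3.137 -1.934
f 2 4 1
f 5 2 1
f 1 4 3
f 3 5 1
f 2 8 4
f 6 2 5
f 6 8 2
f 4 8 3
f 7 5 3
f 3 8 7
f 7 6 5
f 8 6 7
f 9 20 14
f 9 14 10
f 9 10 16
f 9 16 19
f 9 19 20
f 10 14 18
f 14 20 13
f 20 19 11
f 19 16 15
f 16 10 17
f 12 18 13
f 12 13 11
f 12 11 15
f 12 15 17
f 12 17 18
f 13 18 14
f 11 13 20
f 15 11 19
f 17 15 16
f 18 17 10
f 22 21 25
f 22 25 23
f 23 25 26
f 23 26 24
f 25 21 27
f 25 27 26
f 26 27 28
f 26 28 24
f 27 21 29
f 27 29 28
f 28 29 30
f 28 30 24
f 29 21 31
f 29 31 30
f 30 31 32
f 30 32 24
f 31 21 33
f 31 33 32
f 32 33 34
f 32 34 24
f 33 21 35
f 33 35 34
f 34 35 36
f 34 36 24
f 35 21 37
f 35 37 36
f 36 37 38
f 36 38 24
f 37 21 39
f 37 39 38
f 38 39 40
f 38 40 24
f 39 21 22
f 39 22 40
f 40 22 23
f 40 23 24
f 42 44 41
f 45 42 41
f 41 44 43
f 43 45 41
f 42 48 44
f 46 42 45
f 46 48 42
f 44 48 43
f 47 45 43
f 43 48 47
f 47 46 45
f 48 46 47



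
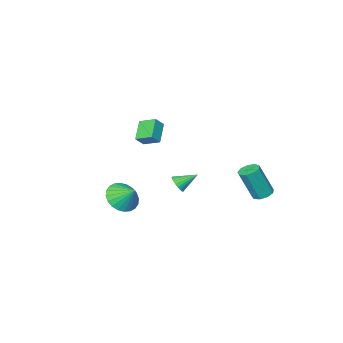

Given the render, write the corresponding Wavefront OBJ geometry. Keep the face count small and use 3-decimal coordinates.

v -3.904 3.497 -1.425
v -3.357 3.87 -1.526
v -2.669 3.396 0.443
v -3.216 3.023 0.545
v -3.692 4.128 -1.348
v -3.003 3.654 0.622
v -4.126 4.09 -1.205
v -3.437 3.616 0.765
v -4.456 3.775 -1.165
v -3.767 3.301 0.805
v -4.528 3.329 -1.247
v -3.839 2.856 0.723
v -4.309 2.963 -1.412
v -3.62 2.489 0.558
v -3.9 2.846 -1.583
v -3.211 2.372 0.387
v -3.493 3.034 -1.68
v -2.804 2.56 0.29
v -3.279 3.438 -1.658
v -2.59 2.964 0.312
v 3.753 0.453 -0.316
v 4.809 0.508 -0.252
v 3.647 1.447 0.576
v 4.733 0.775 -0.559
v 4.507 0.992 -0.829
v 4.167 1.128 -1.02
v 3.763 1.161 -1.105
v 3.358 1.086 -1.069
v 3.013 0.915 -0.918
v 2.781 0.673 -0.676
v 2.696 0.398 -0.379
v 2.772 0.131 -0.073
v 2.998 -0.087 0.197
v 3.339 -0.223 0.388
v 3.742 -0.256 0.473
v 4.147 -0.181 0.437
v 4.492 -0.009 0.287
v 4.725 0.232 0.045
v 1.03 -0.691 3.921
v 1.603 -0.689 4.493
v 0.637 0.26 4.31
v 1.21 0.262 4.883
v 1.89 0.018 3.057
v 2.463 0.02 3.63
v 1.497 0.969 3.447
v 2.07 0.971 4.019
v -2.357 -2.131 -2.411
v -1.961 -1.639 -2.309
v -3.343 -1.489 -1.689
v -2.072 -1.569 -2.522
v -2.226 -1.585 -2.718
v -2.4 -1.684 -2.867
v -2.567 -1.852 -2.947
v -2.703 -2.061 -2.945
v -2.785 -2.282 -2.862
v -2.803 -2.479 -2.71
v -2.753 -2.624 -2.513
v -2.642 -2.693 -2.3
v -2.489 -2.677 -2.104
v -2.315 -2.578 -1.954
v -2.147 -2.411 -1.875
v -2.012 -2.201 -1.876
v -1.929 -1.981 -1.959
v -1.911 -1.783 -2.111
f 2 1 5
f 2 5 3
f 3 5 6
f 3 6 4
f 5 1 7
f 5 7 6
f 6 7 8
f 6 8 4
f 7 1 9
f 7 9 8
f 8 9 10
f 8 10 4
f 9 1 11
f 9 11 10
f 10 11 12
f 10 12 4
f 11 1 13
f 11 13 12
f 12 13 14
f 12 14 4
f 13 1 15
f 13 15 14
f 14 15 16
f 14 16 4
f 15 1 17
f 15 17 16
f 16 17 18
f 16 18 4
f 17 1 19
f 17 19 18
f 18 19 20
f 18 20 4
f 19 1 2
f 19 2 20
f 20 2 3
f 20 3 4
f 22 21 24
f 22 24 23
f 24 21 25
f 24 25 23
f 25 21 26
f 25 26 23
f 26 21 27
f 26 27 23
f 27 21 28
f 27 28 23
f 28 21 29
f 28 29 23
f 29 21 30
f 29 30 23
f 30 21 31
f 30 31 23
f 31 21 32
f 31 32 23
f 32 21 33
f 32 33 23
f 33 21 34
f 33 34 23
f 34 21 35
f 34 35 23
f 35 21 36
f 35 36 23
f 36 21 37
f 36 37 23
f 37 21 38
f 37 38 23
f 38 21 22
f 38 22 23
f 40 42 39
f 43 40 39
f 39 42 41
f 41 43 39
f 40 46 42
f 44 40 43
f 44 46 40
f 42 46 41
f 45 43 41
f 41 46 45
f 45 44 43
f 46 44 45
f 48 47 50
f 48 50 49
f 50 47 51
f 50 51 49
f 51 47 52
f 51 52 49
f 52 47 53
f 52 53 49
f 53 47 54
f 53 54 49
f 54 47 55
f 54 55 49
f 55 47 56
f 55 56 49
f 56 47 57
f 56 57 49
f 57 47 58
f 57 58 49
f 58 47 59
f 58 59 49
f 59 47 60
f 59 60 49
f 60 47 61
f 60 61 49
f 61 47 62
f 61 62 49
f 62 47 63
f 62 63 49
f 63 47 64
f 63 64 49
f 64 47 48
f 64 48 49



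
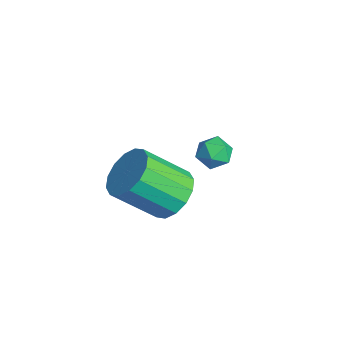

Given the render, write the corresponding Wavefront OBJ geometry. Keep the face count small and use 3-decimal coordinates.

v -0.444 3.895 0.491
v -0.027 4.3 0.022
v -0.013 2.88 -0.002
v 0.404 3.285 -0.471
v 0.566 3.274 0.258
v 0.299 3.902 0.563
v -0.339 3.278 -0.543
v -0.606 3.906 -0.238
v 0.038 3.919 -0.617
v 0.597 3.916 -0.122
v -0.637 3.264 0.142
v -0.078 3.261 0.637
v 3.423 0.802 1.726
v 4.063 1.256 2.393
v 3.678 -0.208 3.76
v 3.037 -0.662 3.094
v 3.586 1.473 2.49
v 3.2 0.009 3.858
v 3.065 1.51 2.383
v 2.679 0.046 3.751
v 2.64 1.357 2.1
v 2.254 -0.107 3.467
v 2.425 1.056 1.716
v 2.039 -0.408 3.084
v 2.477 0.686 1.336
v 2.091 -0.778 2.703
v 2.782 0.348 1.06
v 2.397 -1.116 2.427
v 3.26 0.131 0.962
v 2.874 -1.333 2.33
v 3.781 0.094 1.069
v 3.395 -1.37 2.437
v 4.206 0.247 1.353
v 3.82 -1.217 2.72
v 4.421 0.548 1.736
v 4.035 -0.916 3.104
v 4.369 0.918 2.117
v 3.983 -0.546 3.484
f 1 12 6
f 1 6 2
f 1 2 8
f 1 8 11
f 1 11 12
f 2 6 10
f 6 12 5
f 12 11 3
f 11 8 7
f 8 2 9
f 4 10 5
f 4 5 3
f 4 3 7
f 4 7 9
f 4 9 10
f 5 10 6
f 3 5 12
f 7 3 11
f 9 7 8
f 10 9 2
f 14 13 17
f 14 17 15
f 15 17 18
f 15 18 16
f 17 13 19
f 17 19 18
f 18 19 20
f 18 20 16
f 19 13 21
f 19 21 20
f 20 21 22
f 20 22 16
f 21 13 23
f 21 23 22
f 22 23 24
f 22 24 16
f 23 13 25
f 23 25 24
f 24 25 26
f 24 26 16
f 25 13 27
f 25 27 26
f 26 27 28
f 26 28 16
f 27 13 29
f 27 29 28
f 28 29 30
f 28 30 16
f 29 13 31
f 29 31 30
f 30 31 32
f 30 32 16
f 31 13 33
f 31 33 32
f 32 33 34
f 32 34 16
f 33 13 35
f 33 35 34
f 34 35 36
f 34 36 16
f 35 13 37
f 35 37 36
f 36 37 38
f 36 38 16
f 37 13 14
f 37 14 38
f 38 14 15
f 38 15 16



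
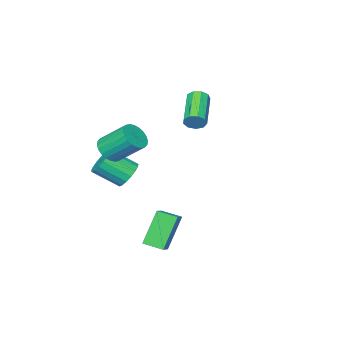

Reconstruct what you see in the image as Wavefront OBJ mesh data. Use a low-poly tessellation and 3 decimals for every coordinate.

v 2.588 -0.44 -0.302
v 3.187 0.105 -0.321
v 4.09 -0.854 0.604
v 3.492 -1.4 0.622
v 2.978 0.207 -0.011
v 3.881 -0.752 0.914
v 2.68 0.161 0.233
v 3.583 -0.799 1.157
v 2.361 -0.023 0.354
v 3.264 -0.983 1.278
v 2.094 -0.302 0.324
v 2.997 -1.262 1.249
v 1.94 -0.614 0.151
v 2.843 -1.573 1.076
v 1.935 -0.885 -0.125
v 2.838 -1.845 0.799
v 2.079 -1.054 -0.443
v 2.983 -2.014 0.482
v 2.341 -1.083 -0.728
v 3.244 -2.043 0.197
v 2.658 -0.965 -0.915
v 3.562 -1.924 0.009
v 2.96 -0.726 -0.963
v 3.864 -1.686 -0.038
v 3.177 -0.422 -0.858
v 4.08 -1.382 0.066
v 3.259 -0.122 -0.627
v 4.162 -1.082 0.298
v -1.976 -0.753 1.681
v -1.657 -0.78 2.189
v -3.106 -2.114 3.027
v -3.424 -2.087 2.519
v -1.929 -0.472 2.209
v -3.377 -1.806 3.047
v -2.222 -0.296 1.983
v -3.67 -1.63 2.821
v -2.4 -0.334 1.615
v -3.848 -1.668 2.453
v -2.38 -0.568 1.278
v -3.828 -1.902 2.116
v -2.17 -0.888 1.13
v -3.619 -2.222 1.968
v -1.87 -1.145 1.239
v -3.318 -2.479 2.077
v -1.619 -1.219 1.556
v -3.067 -2.553 2.394
v -1.535 -1.075 1.931
v -2.983 -2.409 2.769
v 3.493 -0.757 1.599
v 3.923 -1.104 2.178
v 3.337 0.111 3.34
v 2.907 0.457 2.761
v 4.128 -0.897 2.065
v 3.542 0.318 3.227
v 4.236 -0.669 1.881
v 3.65 0.546 3.043
v 4.231 -0.454 1.655
v 3.645 0.76 2.817
v 4.114 -0.286 1.42
v 3.528 0.929 2.582
v 3.902 -0.189 1.212
v 3.316 1.025 2.374
v 3.628 -0.179 1.063
v 3.042 1.035 2.225
v 3.333 -0.257 0.996
v 2.747 0.958 2.157
v 3.063 -0.411 1.02
v 2.477 0.804 2.182
v 2.858 -0.618 1.133
v 2.272 0.597 2.295
v 2.75 -0.846 1.317
v 2.164 0.369 2.479
v 2.755 -1.06 1.543
v 2.169 0.154 2.705
v 2.872 -1.229 1.778
v 2.286 -0.014 2.94
v 3.084 -1.325 1.986
v 2.498 -0.111 3.148
v 3.358 -1.335 2.135
v 2.772 -0.121 3.297
v 3.653 -1.258 2.203
v 3.067 -0.043 3.364
v 3.347 1.746 -3.761
v 2.341 1.625 -2.002
v 2.88 2.675 -3.964
v 1.874 2.555 -2.205
v 4.006 2.165 -3.355
v 3 2.045 -1.596
v 3.539 3.095 -3.558
v 2.533 2.974 -1.799
f 2 1 5
f 2 5 3
f 3 5 6
f 3 6 4
f 5 1 7
f 5 7 6
f 6 7 8
f 6 8 4
f 7 1 9
f 7 9 8
f 8 9 10
f 8 10 4
f 9 1 11
f 9 11 10
f 10 11 12
f 10 12 4
f 11 1 13
f 11 13 12
f 12 13 14
f 12 14 4
f 13 1 15
f 13 15 14
f 14 15 16
f 14 16 4
f 15 1 17
f 15 17 16
f 16 17 18
f 16 18 4
f 17 1 19
f 17 19 18
f 18 19 20
f 18 20 4
f 19 1 21
f 19 21 20
f 20 21 22
f 20 22 4
f 21 1 23
f 21 23 22
f 22 23 24
f 22 24 4
f 23 1 25
f 23 25 24
f 24 25 26
f 24 26 4
f 25 1 27
f 25 27 26
f 26 27 28
f 26 28 4
f 27 1 2
f 27 2 28
f 28 2 3
f 28 3 4
f 30 29 33
f 30 33 31
f 31 33 34
f 31 34 32
f 33 29 35
f 33 35 34
f 34 35 36
f 34 36 32
f 35 29 37
f 35 37 36
f 36 37 38
f 36 38 32
f 37 29 39
f 37 39 38
f 38 39 40
f 38 40 32
f 39 29 41
f 39 41 40
f 40 41 42
f 40 42 32
f 41 29 43
f 41 43 42
f 42 43 44
f 42 44 32
f 43 29 45
f 43 45 44
f 44 45 46
f 44 46 32
f 45 29 47
f 45 47 46
f 46 47 48
f 46 48 32
f 47 29 30
f 47 30 48
f 48 30 31
f 48 31 32
f 50 49 53
f 50 53 51
f 51 53 54
f 51 54 52
f 53 49 55
f 53 55 54
f 54 55 56
f 54 56 52
f 55 49 57
f 55 57 56
f 56 57 58
f 56 58 52
f 57 49 59
f 57 59 58
f 58 59 60
f 58 60 52
f 59 49 61
f 59 61 60
f 60 61 62
f 60 62 52
f 61 49 63
f 61 63 62
f 62 63 64
f 62 64 52
f 63 49 65
f 63 65 64
f 64 65 66
f 64 66 52
f 65 49 67
f 65 67 66
f 66 67 68
f 66 68 52
f 67 49 69
f 67 69 68
f 68 69 70
f 68 70 52
f 69 49 71
f 69 71 70
f 70 71 72
f 70 72 52
f 71 49 73
f 71 73 72
f 72 73 74
f 72 74 52
f 73 49 75
f 73 75 74
f 74 75 76
f 74 76 52
f 75 49 77
f 75 77 76
f 76 77 78
f 76 78 52
f 77 49 79
f 77 79 78
f 78 79 80
f 78 80 52
f 79 49 81
f 79 81 80
f 80 81 82
f 80 82 52
f 81 49 50
f 81 50 82
f 82 50 51
f 82 51 52
f 84 86 83
f 87 84 83
f 83 86 85
f 85 87 83
f 84 90 86
f 88 84 87
f 88 90 84
f 86 90 85
f 89 87 85
f 85 90 89
f 89 88 87
f 90 88 89



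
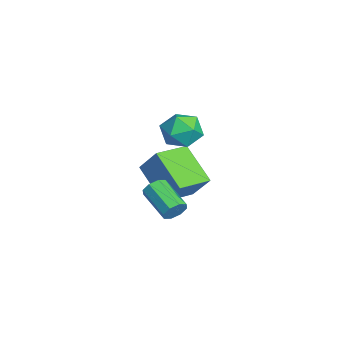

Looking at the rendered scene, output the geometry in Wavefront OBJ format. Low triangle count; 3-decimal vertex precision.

v -2.453 -2.206 0.634
v -1.632 -2.441 0.454
v -2.928 -3.139 -0.314
v -2.107 -3.374 -0.494
v -2.458 -3.573 0.28
v -2.165 -2.997 0.866
v -2.395 -2.583 -0.726
v -2.102 -2.007 -0.14
v -1.596 -2.674 -0.386
v -1.635 -3.286 0.235
v -2.925 -2.294 -0.095
v -2.964 -2.906 0.526
v -3.058 -3.391 -4.266
v -4.435 -4.084 -3.172
v -3.872 -2.126 -4.488
v -5.248 -2.819 -3.393
v -2.472 -2.821 -3.167
v -3.848 -3.514 -2.072
v -3.285 -1.556 -3.388
v -4.662 -2.249 -2.294
v 0.567 -3.419 -2.304
v 0.848 -3.648 -1.945
v -0.326 -4.23 -1.397
v -0.607 -4.001 -1.756
v 0.724 -3.295 -1.835
v -0.45 -3.877 -1.287
v 0.508 -3.014 -1.999
v -0.665 -3.596 -1.452
v 0.327 -2.971 -2.342
v -0.847 -3.553 -1.794
v 0.286 -3.19 -2.663
v -0.888 -3.772 -2.115
v 0.41 -3.543 -2.773
v -0.764 -4.125 -2.225
v 0.625 -3.824 -2.608
v -0.548 -4.406 -2.061
v 0.807 -3.867 -2.266
v -0.367 -4.449 -1.718
f 1 12 6
f 1 6 2
f 1 2 8
f 1 8 11
f 1 11 12
f 2 6 10
f 6 12 5
f 12 11 3
f 11 8 7
f 8 2 9
f 4 10 5
f 4 5 3
f 4 3 7
f 4 7 9
f 4 9 10
f 5 10 6
f 3 5 12
f 7 3 11
f 9 7 8
f 10 9 2
f 14 16 13
f 17 14 13
f 13 16 15
f 15 17 13
f 14 20 16
f 18 14 17
f 18 20 14
f 16 20 15
f 19 17 15
f 15 20 19
f 19 18 17
f 20 18 19
f 22 21 25
f 22 25 23
f 23 25 26
f 23 26 24
f 25 21 27
f 25 27 26
f 26 27 28
f 26 28 24
f 27 21 29
f 27 29 28
f 28 29 30
f 28 30 24
f 29 21 31
f 29 31 30
f 30 31 32
f 30 32 24
f 31 21 33
f 31 33 32
f 32 33 34
f 32 34 24
f 33 21 35
f 33 35 34
f 34 35 36
f 34 36 24
f 35 21 37
f 35 37 36
f 36 37 38
f 36 38 24
f 37 21 22
f 37 22 38
f 38 22 23
f 38 23 24



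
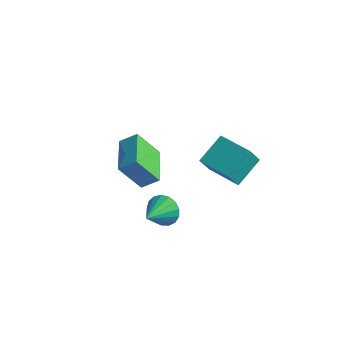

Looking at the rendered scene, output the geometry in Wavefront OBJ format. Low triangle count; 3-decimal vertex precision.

v 0.262 -2.403 -0.686
v 0.748 -2.039 -0.009
v 0.318 -3.917 0.086
v 0.335 -1.989 0.121
v -0.095 -2.033 0.065
v -0.443 -2.163 -0.163
v -0.63 -2.347 -0.511
v -0.612 -2.545 -0.898
v -0.394 -2.71 -1.238
v -0.027 -2.804 -1.451
v 0.407 -2.807 -1.488
v 0.808 -2.718 -1.343
v 1.083 -2.556 -1.046
v 1.17 -2.36 -0.667
v 1.049 -2.173 -0.293
v -2.2 -2.691 1.543
v -1.443 -2.205 2.176
v -3.388 -0.912 1.598
v -2.631 -0.426 2.231
v -1.289 -2.034 -0.051
v -0.532 -1.548 0.582
v -2.477 -0.255 0.004
v -1.72 0.231 0.637
v -0.432 2.836 -2.371
v -0.682 2.242 -1.23
v -0.192 4.459 -1.473
v -0.443 3.865 -0.332
v 1.583 2.415 -2.148
v 1.332 1.821 -1.007
v 1.822 4.038 -1.25
v 1.572 3.444 -0.109
f 2 1 4
f 2 4 3
f 4 1 5
f 4 5 3
f 5 1 6
f 5 6 3
f 6 1 7
f 6 7 3
f 7 1 8
f 7 8 3
f 8 1 9
f 8 9 3
f 9 1 10
f 9 10 3
f 10 1 11
f 10 11 3
f 11 1 12
f 11 12 3
f 12 1 13
f 12 13 3
f 13 1 14
f 13 14 3
f 14 1 15
f 14 15 3
f 15 1 2
f 15 2 3
f 17 19 16
f 20 17 16
f 16 19 18
f 18 20 16
f 17 23 19
f 21 17 20
f 21 23 17
f 19 23 18
f 22 20 18
f 18 23 22
f 22 21 20
f 23 21 22
f 25 27 24
f 28 25 24
f 24 27 26
f 26 28 24
f 25 31 27
f 29 25 28
f 29 31 25
f 27 31 26
f 30 28 26
f 26 31 30
f 30 29 28
f 31 29 30



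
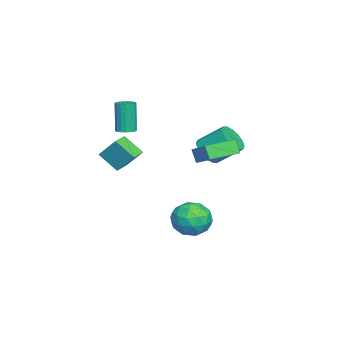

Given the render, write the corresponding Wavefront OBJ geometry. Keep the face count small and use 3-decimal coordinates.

v -3.724 0.592 0.35
v -3.05 1.071 -0.23
v -3.062 2.567 0.99
v -3.736 2.088 1.57
v -3.517 1.218 -0.415
v -3.529 2.714 0.805
v -4.039 1.198 -0.395
v -4.051 2.693 0.825
v -4.476 1.015 -0.175
v -4.488 2.51 1.045
v -4.712 0.719 0.185
v -4.724 2.214 1.406
v -4.684 0.389 0.59
v -4.696 1.884 1.81
v -4.398 0.113 0.93
v -4.41 1.609 2.15
v -3.931 -0.034 1.115
v -3.943 1.462 2.335
v -3.409 -0.013 1.095
v -3.421 1.482 2.315
v -2.972 0.17 0.875
v -2.984 1.665 2.095
v -2.736 0.466 0.514
v -2.748 1.961 1.735
v -2.764 0.796 0.11
v -2.776 2.291 1.33
v 2.488 2.012 -2.458
v 3.143 1.974 -1.406
v 2.397 0.006 -2.474
v 3.052 -0.032 -1.422
v 1.891 0.405 -1.414
v 1.947 1.644 -1.404
v 3.593 0.336 -2.476
v 3.649 1.575 -2.466
v 3.826 0.938 -1.417
v 2.774 0.98 -0.76
v 2.766 1 -3.12
v 1.714 1.042 -2.463
v 2.823 2.169 -1.931
v 2.717 -0.189 -1.949
v 2.034 0.068 -1.945
v 2.419 0.045 -1.326
v 2.12 1.975 -1.93
v 2.506 1.953 -1.311
v 1.77 1.03 -1.315
v 3.034 0.027 -2.569
v 3.42 0.005 -1.95
v 3.121 1.935 -2.554
v 3.506 1.912 -1.935
v 3.77 0.95 -2.565
v 3.61 1.538 -1.318
v 3.557 0.359 -1.328
v 3.875 0.575 -1.948
v 3.908 1.304 -1.942
v 2.992 1.563 -0.932
v 2.939 0.384 -0.942
v 2.256 0.64 -0.937
v 2.289 1.369 -0.931
v 3.394 0.954 -0.939
v 2.601 1.596 -2.938
v 2.548 0.417 -2.948
v 3.251 0.611 -2.949
v 3.284 1.34 -2.943
v 1.983 1.621 -2.552
v 1.93 0.442 -2.562
v 1.632 0.676 -1.938
v 1.665 1.405 -1.932
v 2.146 1.026 -2.941
v -2.461 -3.9 2.158
v -1.972 -4.29 2.236
v -2.391 -4.41 4.26
v -2.879 -4.02 4.182
v -1.857 -4.038 2.275
v -2.275 -4.157 4.299
v -1.862 -3.758 2.29
v -2.28 -3.877 4.314
v -1.985 -3.506 2.28
v -2.403 -3.626 4.304
v -2.202 -3.333 2.245
v -2.62 -3.452 4.269
v -2.471 -3.271 2.193
v -2.889 -3.391 4.217
v -2.737 -3.335 2.134
v -3.156 -3.454 4.158
v -2.949 -3.51 2.08
v -3.368 -3.63 4.104
v -3.065 -3.763 2.041
v -3.483 -3.882 4.065
v -3.06 -4.043 2.026
v -3.478 -4.162 4.05
v -2.937 -4.294 2.036
v -3.355 -4.414 4.06
v -2.72 -4.468 2.071
v -3.138 -4.587 4.095
v -2.451 -4.529 2.123
v -2.869 -4.649 4.147
v -2.184 -4.466 2.182
v -2.603 -4.585 4.206
v 3.141 1.316 2.56
v 2.811 0.988 3.376
v 1.995 2.726 2.663
v 1.664 2.397 3.479
v 4.436 2.303 3.481
v 4.105 1.974 4.297
v 3.289 3.712 3.584
v 2.959 3.384 4.4
v 3.067 -3.567 3.083
v 3.362 -2.565 4.294
v 3.377 -2.483 2.11
v 3.672 -1.48 3.321
v 4.008 -3.84 3.079
v 4.303 -2.837 4.29
v 4.318 -2.755 2.106
v 4.613 -1.753 3.317
f 2 1 5
f 2 5 3
f 3 5 6
f 3 6 4
f 5 1 7
f 5 7 6
f 6 7 8
f 6 8 4
f 7 1 9
f 7 9 8
f 8 9 10
f 8 10 4
f 9 1 11
f 9 11 10
f 10 11 12
f 10 12 4
f 11 1 13
f 11 13 12
f 12 13 14
f 12 14 4
f 13 1 15
f 13 15 14
f 14 15 16
f 14 16 4
f 15 1 17
f 15 17 16
f 16 17 18
f 16 18 4
f 17 1 19
f 17 19 18
f 18 19 20
f 18 20 4
f 19 1 21
f 19 21 20
f 20 21 22
f 20 22 4
f 21 1 23
f 21 23 22
f 22 23 24
f 22 24 4
f 23 1 25
f 23 25 24
f 24 25 26
f 24 26 4
f 25 1 2
f 25 2 26
f 26 2 3
f 26 3 4
f 27 64 43
f 64 38 67
f 43 67 32
f 64 67 43
f 27 43 39
f 43 32 44
f 39 44 28
f 43 44 39
f 27 39 48
f 39 28 49
f 48 49 34
f 39 49 48
f 27 48 60
f 48 34 63
f 60 63 37
f 48 63 60
f 27 60 64
f 60 37 68
f 64 68 38
f 60 68 64
f 28 44 55
f 44 32 58
f 55 58 36
f 44 58 55
f 32 67 45
f 67 38 66
f 45 66 31
f 67 66 45
f 38 68 65
f 68 37 61
f 65 61 29
f 68 61 65
f 37 63 62
f 63 34 50
f 62 50 33
f 63 50 62
f 34 49 54
f 49 28 51
f 54 51 35
f 49 51 54
f 30 56 42
f 56 36 57
f 42 57 31
f 56 57 42
f 30 42 40
f 42 31 41
f 40 41 29
f 42 41 40
f 30 40 47
f 40 29 46
f 47 46 33
f 40 46 47
f 30 47 52
f 47 33 53
f 52 53 35
f 47 53 52
f 30 52 56
f 52 35 59
f 56 59 36
f 52 59 56
f 31 57 45
f 57 36 58
f 45 58 32
f 57 58 45
f 29 41 65
f 41 31 66
f 65 66 38
f 41 66 65
f 33 46 62
f 46 29 61
f 62 61 37
f 46 61 62
f 35 53 54
f 53 33 50
f 54 50 34
f 53 50 54
f 36 59 55
f 59 35 51
f 55 51 28
f 59 51 55
f 70 69 73
f 70 73 71
f 71 73 74
f 71 74 72
f 73 69 75
f 73 75 74
f 74 75 76
f 74 76 72
f 75 69 77
f 75 77 76
f 76 77 78
f 76 78 72
f 77 69 79
f 77 79 78
f 78 79 80
f 78 80 72
f 79 69 81
f 79 81 80
f 80 81 82
f 80 82 72
f 81 69 83
f 81 83 82
f 82 83 84
f 82 84 72
f 83 69 85
f 83 85 84
f 84 85 86
f 84 86 72
f 85 69 87
f 85 87 86
f 86 87 88
f 86 88 72
f 87 69 89
f 87 89 88
f 88 89 90
f 88 90 72
f 89 69 91
f 89 91 90
f 90 91 92
f 90 92 72
f 91 69 93
f 91 93 92
f 92 93 94
f 92 94 72
f 93 69 95
f 93 95 94
f 94 95 96
f 94 96 72
f 95 69 97
f 95 97 96
f 96 97 98
f 96 98 72
f 97 69 70
f 97 70 98
f 98 70 71
f 98 71 72
f 100 102 99
f 103 100 99
f 99 102 101
f 101 103 99
f 100 106 102
f 104 100 103
f 104 106 100
f 102 106 101
f 105 103 101
f 101 106 105
f 105 104 103
f 106 104 105
f 108 110 107
f 111 108 107
f 107 110 109
f 109 111 107
f 108 114 110
f 112 108 111
f 112 114 108
f 110 114 109
f 113 111 109
f 109 114 113
f 113 112 111
f 114 112 113



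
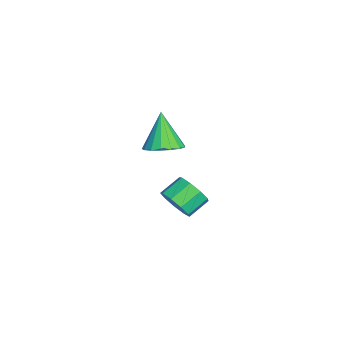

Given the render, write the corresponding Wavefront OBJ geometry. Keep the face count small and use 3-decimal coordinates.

v 3.238 1.146 1.143
v 3.673 0.394 1.284
v 2.422 0.974 2.737
v 3.927 0.689 1.446
v 4.022 1.089 1.538
v 3.938 1.502 1.539
v 3.694 1.833 1.45
v 3.345 2.007 1.29
v 2.972 1.983 1.096
v 2.66 1.768 0.913
v 2.48 1.41 0.783
v 2.474 0.992 0.735
v 2.643 0.609 0.78
v 2.949 0.349 0.908
v 3.32 0.271 1.09
v 1.908 1.501 -3.383
v 2.387 1.37 -2.669
v 1.751 2.127 -2.103
v 1.272 2.259 -2.817
v 2.622 1.81 -2.993
v 1.986 2.567 -2.427
v 2.523 2.106 -3.5
v 1.886 2.863 -2.934
v 2.136 2.119 -3.952
v 1.5 2.876 -3.386
v 1.643 1.843 -4.138
v 1.006 2.6 -3.572
v 1.274 1.407 -3.971
v 0.637 2.164 -3.404
v 1.201 1.016 -3.528
v 0.565 1.773 -2.962
v 1.46 0.851 -3.018
v 0.823 1.608 -2.452
v 1.928 0.991 -2.679
v 1.292 1.748 -2.112
f 2 1 4
f 2 4 3
f 4 1 5
f 4 5 3
f 5 1 6
f 5 6 3
f 6 1 7
f 6 7 3
f 7 1 8
f 7 8 3
f 8 1 9
f 8 9 3
f 9 1 10
f 9 10 3
f 10 1 11
f 10 11 3
f 11 1 12
f 11 12 3
f 12 1 13
f 12 13 3
f 13 1 14
f 13 14 3
f 14 1 15
f 14 15 3
f 15 1 2
f 15 2 3
f 17 16 20
f 17 20 18
f 18 20 21
f 18 21 19
f 20 16 22
f 20 22 21
f 21 22 23
f 21 23 19
f 22 16 24
f 22 24 23
f 23 24 25
f 23 25 19
f 24 16 26
f 24 26 25
f 25 26 27
f 25 27 19
f 26 16 28
f 26 28 27
f 27 28 29
f 27 29 19
f 28 16 30
f 28 30 29
f 29 30 31
f 29 31 19
f 30 16 32
f 30 32 31
f 31 32 33
f 31 33 19
f 32 16 34
f 32 34 33
f 33 34 35
f 33 35 19
f 34 16 17
f 34 17 35
f 35 17 18
f 35 18 19



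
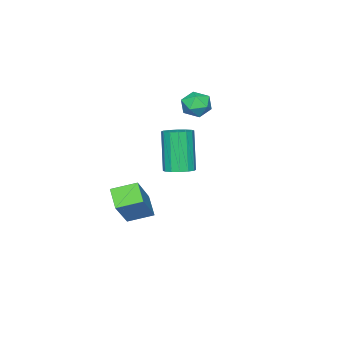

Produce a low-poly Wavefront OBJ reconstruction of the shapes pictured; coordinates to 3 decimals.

v 2.835 1.165 0.471
v 3.437 0.916 0.571
v 2.928 0.445 2.469
v 2.325 0.695 2.369
v 3.462 1.245 0.66
v 2.953 0.774 2.557
v 3.319 1.553 0.697
v 2.809 1.082 2.595
v 3.045 1.757 0.675
v 2.536 1.286 2.572
v 2.716 1.802 0.598
v 2.207 1.331 2.495
v 2.418 1.677 0.487
v 1.909 1.206 2.384
v 2.232 1.415 0.371
v 1.723 0.944 2.269
v 2.207 1.086 0.283
v 1.698 0.615 2.18
v 2.351 0.778 0.245
v 1.841 0.307 2.143
v 2.624 0.574 0.268
v 2.115 0.103 2.165
v 2.953 0.529 0.345
v 2.444 0.058 2.242
v 3.251 0.654 0.456
v 2.742 0.183 2.353
v 0.134 -2.499 -3.378
v 1.518 -2.009 -1.794
v 0.666 -1.789 -4.062
v 2.049 -1.299 -2.477
v 0.871 -3.401 -3.743
v 2.254 -2.911 -2.158
v 1.402 -2.691 -4.426
v 2.786 -2.201 -2.842
v -1.605 -1.103 1.169
v -1.159 -1.296 1.749
v -2.561 -1.624 1.731
v -2.115 -1.817 2.311
v -2.284 -1.089 2.189
v -1.693 -0.767 1.841
v -2.027 -2.153 1.639
v -1.436 -1.831 1.291
v -1.42 -1.944 2.04
v -1.578 -1.287 2.38
v -2.142 -1.633 1.1
v -2.3 -0.976 1.44
f 2 1 5
f 2 5 3
f 3 5 6
f 3 6 4
f 5 1 7
f 5 7 6
f 6 7 8
f 6 8 4
f 7 1 9
f 7 9 8
f 8 9 10
f 8 10 4
f 9 1 11
f 9 11 10
f 10 11 12
f 10 12 4
f 11 1 13
f 11 13 12
f 12 13 14
f 12 14 4
f 13 1 15
f 13 15 14
f 14 15 16
f 14 16 4
f 15 1 17
f 15 17 16
f 16 17 18
f 16 18 4
f 17 1 19
f 17 19 18
f 18 19 20
f 18 20 4
f 19 1 21
f 19 21 20
f 20 21 22
f 20 22 4
f 21 1 23
f 21 23 22
f 22 23 24
f 22 24 4
f 23 1 25
f 23 25 24
f 24 25 26
f 24 26 4
f 25 1 2
f 25 2 26
f 26 2 3
f 26 3 4
f 28 30 27
f 31 28 27
f 27 30 29
f 29 31 27
f 28 34 30
f 32 28 31
f 32 34 28
f 30 34 29
f 33 31 29
f 29 34 33
f 33 32 31
f 34 32 33
f 35 46 40
f 35 40 36
f 35 36 42
f 35 42 45
f 35 45 46
f 36 40 44
f 40 46 39
f 46 45 37
f 45 42 41
f 42 36 43
f 38 44 39
f 38 39 37
f 38 37 41
f 38 41 43
f 38 43 44
f 39 44 40
f 37 39 46
f 41 37 45
f 43 41 42
f 44 43 36



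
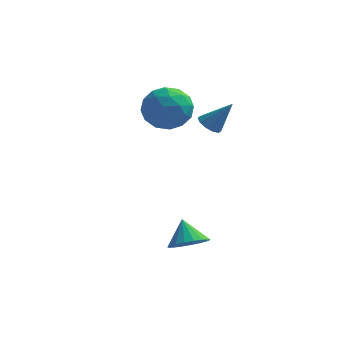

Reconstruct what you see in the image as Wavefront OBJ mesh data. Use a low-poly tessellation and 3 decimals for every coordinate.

v -1.688 -3.717 -1.293
v -1.04 -4.064 -0.774
v -2.132 -3.043 -0.287
v -0.869 -3.733 -0.921
v -0.86 -3.399 -1.142
v -1.016 -3.128 -1.392
v -1.305 -2.973 -1.623
v -1.669 -2.966 -1.788
v -2.038 -3.108 -1.856
v -2.337 -3.371 -1.812
v -2.508 -3.702 -1.665
v -2.516 -4.036 -1.444
v -2.361 -4.307 -1.194
v -2.072 -4.462 -0.963
v -1.707 -4.469 -0.798
v -1.339 -4.327 -0.73
v -2.056 1.944 2.828
v -1.558 2.038 2.438
v -1.084 2.116 4.112
v -1.722 2.39 2.514
v -2.013 2.571 2.711
v -2.321 2.513 2.952
v -2.528 2.237 3.146
v -2.555 1.849 3.219
v -2.391 1.498 3.142
v -2.1 1.316 2.945
v -1.792 1.374 2.704
v -1.585 1.65 2.51
v -3.627 2.48 3.93
v -2.88 1.728 4.534
v -4.68 0.932 3.306
v -3.933 0.18 3.91
v -4.681 0.921 4.525
v -4.03 1.878 4.911
v -3.53 0.782 2.929
v -2.879 1.739 3.315
v -2.82 0.679 3.915
v -3.532 0.765 4.902
v -4.028 1.895 2.938
v -4.74 1.981 3.925
v -3.161 2.24 4.287
v -4.399 0.42 3.553
v -4.839 0.856 3.915
v -4.4 0.414 4.27
v -3.837 2.328 4.509
v -3.398 1.886 4.864
v -4.457 1.412 4.859
v -4.162 0.774 2.976
v -3.723 0.332 3.331
v -3.16 2.246 3.57
v -2.721 1.804 3.925
v -3.103 1.248 2.981
v -2.687 1.181 4.278
v -3.306 0.271 3.911
v -3.069 0.625 3.334
v -2.686 1.187 3.561
v -3.105 1.231 4.858
v -3.724 0.322 4.491
v -4.164 0.757 4.853
v -3.781 1.32 5.08
v -3.07 0.615 4.494
v -3.836 2.338 3.349
v -4.455 1.429 2.982
v -3.779 1.34 2.76
v -3.396 1.903 2.987
v -4.254 2.389 3.929
v -4.873 1.479 3.562
v -4.874 1.473 4.279
v -4.491 2.035 4.506
v -4.49 2.045 3.346
f 2 1 4
f 2 4 3
f 4 1 5
f 4 5 3
f 5 1 6
f 5 6 3
f 6 1 7
f 6 7 3
f 7 1 8
f 7 8 3
f 8 1 9
f 8 9 3
f 9 1 10
f 9 10 3
f 10 1 11
f 10 11 3
f 11 1 12
f 11 12 3
f 12 1 13
f 12 13 3
f 13 1 14
f 13 14 3
f 14 1 15
f 14 15 3
f 15 1 16
f 15 16 3
f 16 1 2
f 16 2 3
f 18 17 20
f 18 20 19
f 20 17 21
f 20 21 19
f 21 17 22
f 21 22 19
f 22 17 23
f 22 23 19
f 23 17 24
f 23 24 19
f 24 17 25
f 24 25 19
f 25 17 26
f 25 26 19
f 26 17 27
f 26 27 19
f 27 17 28
f 27 28 19
f 28 17 18
f 28 18 19
f 29 66 45
f 66 40 69
f 45 69 34
f 66 69 45
f 29 45 41
f 45 34 46
f 41 46 30
f 45 46 41
f 29 41 50
f 41 30 51
f 50 51 36
f 41 51 50
f 29 50 62
f 50 36 65
f 62 65 39
f 50 65 62
f 29 62 66
f 62 39 70
f 66 70 40
f 62 70 66
f 30 46 57
f 46 34 60
f 57 60 38
f 46 60 57
f 34 69 47
f 69 40 68
f 47 68 33
f 69 68 47
f 40 70 67
f 70 39 63
f 67 63 31
f 70 63 67
f 39 65 64
f 65 36 52
f 64 52 35
f 65 52 64
f 36 51 56
f 51 30 53
f 56 53 37
f 51 53 56
f 32 58 44
f 58 38 59
f 44 59 33
f 58 59 44
f 32 44 42
f 44 33 43
f 42 43 31
f 44 43 42
f 32 42 49
f 42 31 48
f 49 48 35
f 42 48 49
f 32 49 54
f 49 35 55
f 54 55 37
f 49 55 54
f 32 54 58
f 54 37 61
f 58 61 38
f 54 61 58
f 33 59 47
f 59 38 60
f 47 60 34
f 59 60 47
f 31 43 67
f 43 33 68
f 67 68 40
f 43 68 67
f 35 48 64
f 48 31 63
f 64 63 39
f 48 63 64
f 37 55 56
f 55 35 52
f 56 52 36
f 55 52 56
f 38 61 57
f 61 37 53
f 57 53 30
f 61 53 57



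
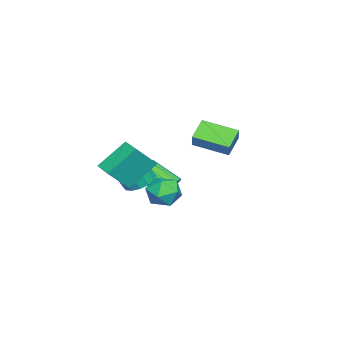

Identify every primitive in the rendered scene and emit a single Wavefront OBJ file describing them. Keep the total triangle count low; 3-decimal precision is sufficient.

v -3.36 -1.604 -2.832
v -2.807 -1.341 -2.317
v -3.026 -3.113 -1.174
v -3.58 -3.376 -1.688
v -3.136 -1.208 -2.174
v -3.355 -2.979 -1.031
v -3.517 -1.165 -2.181
v -3.736 -2.937 -1.038
v -3.861 -1.223 -2.337
v -4.08 -2.995 -1.194
v -4.091 -1.369 -2.607
v -4.31 -3.141 -1.464
v -4.154 -1.568 -2.928
v -4.373 -3.34 -1.785
v -4.035 -1.776 -3.227
v -4.254 -3.547 -2.083
v -3.761 -1.944 -3.435
v -3.98 -3.716 -2.292
v -3.396 -2.034 -3.505
v -3.615 -3.806 -2.362
v -3.022 -2.026 -3.421
v -3.241 -3.798 -2.278
v -2.726 -1.921 -3.202
v -2.945 -3.693 -2.059
v -2.576 -1.744 -2.898
v -2.795 -3.516 -1.755
v -2.605 -1.534 -2.579
v -2.824 -3.306 -1.435
v 1.512 -1.242 1.741
v 2.551 -2.02 3.128
v 2.303 -0.343 1.653
v 3.342 -1.122 3.04
v 2.638 -2.378 0.26
v 3.677 -3.157 1.647
v 3.429 -1.48 0.172
v 4.468 -2.258 1.559
v 0.409 -2.069 -0.796
v 1.305 -1.678 -0.862
v 1.747 -2.401 0.849
v 0.851 -2.791 0.916
v 1.023 -1.321 -0.639
v 1.465 -2.044 1.073
v 0.576 -1.164 -0.457
v 1.018 -1.887 1.255
v 0.084 -1.25 -0.366
v 0.526 -1.973 1.346
v -0.321 -1.555 -0.39
v 0.122 -2.278 1.321
v -0.53 -1.998 -0.523
v -0.088 -2.72 1.188
v -0.487 -2.459 -0.729
v -0.045 -3.182 0.982
v -0.205 -2.816 -0.953
v 0.237 -3.539 0.759
v 0.242 -2.973 -1.135
v 0.684 -3.696 0.577
v 0.734 -2.887 -1.226
v 1.176 -3.61 0.486
v 1.138 -2.582 -1.201
v 1.581 -3.305 0.51
v 1.348 -2.14 -1.068
v 1.79 -2.862 0.643
v 3.142 1.349 -0.019
v 4.007 1.404 0.613
v 3.233 -0.384 0.007
v 4.098 -0.329 0.639
v 3.137 -0.042 1.019
v 3.081 1.029 1.003
v 4.159 -0.009 -0.383
v 4.103 1.062 -0.399
v 4.636 0.565 0.388
v 4.004 0.545 1.254
v 3.236 0.475 -0.634
v 2.604 0.455 0.232
v 1.331 1.248 2.895
v 0.204 1.399 3.694
v 1.254 3.268 2.404
v 0.126 3.418 3.204
v 1.974 1.482 3.756
v 0.846 1.632 4.556
v 1.896 3.501 3.266
v 0.769 3.652 4.065
f 2 1 5
f 2 5 3
f 3 5 6
f 3 6 4
f 5 1 7
f 5 7 6
f 6 7 8
f 6 8 4
f 7 1 9
f 7 9 8
f 8 9 10
f 8 10 4
f 9 1 11
f 9 11 10
f 10 11 12
f 10 12 4
f 11 1 13
f 11 13 12
f 12 13 14
f 12 14 4
f 13 1 15
f 13 15 14
f 14 15 16
f 14 16 4
f 15 1 17
f 15 17 16
f 16 17 18
f 16 18 4
f 17 1 19
f 17 19 18
f 18 19 20
f 18 20 4
f 19 1 21
f 19 21 20
f 20 21 22
f 20 22 4
f 21 1 23
f 21 23 22
f 22 23 24
f 22 24 4
f 23 1 25
f 23 25 24
f 24 25 26
f 24 26 4
f 25 1 27
f 25 27 26
f 26 27 28
f 26 28 4
f 27 1 2
f 27 2 28
f 28 2 3
f 28 3 4
f 30 32 29
f 33 30 29
f 29 32 31
f 31 33 29
f 30 36 32
f 34 30 33
f 34 36 30
f 32 36 31
f 35 33 31
f 31 36 35
f 35 34 33
f 36 34 35
f 38 37 41
f 38 41 39
f 39 41 42
f 39 42 40
f 41 37 43
f 41 43 42
f 42 43 44
f 42 44 40
f 43 37 45
f 43 45 44
f 44 45 46
f 44 46 40
f 45 37 47
f 45 47 46
f 46 47 48
f 46 48 40
f 47 37 49
f 47 49 48
f 48 49 50
f 48 50 40
f 49 37 51
f 49 51 50
f 50 51 52
f 50 52 40
f 51 37 53
f 51 53 52
f 52 53 54
f 52 54 40
f 53 37 55
f 53 55 54
f 54 55 56
f 54 56 40
f 55 37 57
f 55 57 56
f 56 57 58
f 56 58 40
f 57 37 59
f 57 59 58
f 58 59 60
f 58 60 40
f 59 37 61
f 59 61 60
f 60 61 62
f 60 62 40
f 61 37 38
f 61 38 62
f 62 38 39
f 62 39 40
f 63 74 68
f 63 68 64
f 63 64 70
f 63 70 73
f 63 73 74
f 64 68 72
f 68 74 67
f 74 73 65
f 73 70 69
f 70 64 71
f 66 72 67
f 66 67 65
f 66 65 69
f 66 69 71
f 66 71 72
f 67 72 68
f 65 67 74
f 69 65 73
f 71 69 70
f 72 71 64
f 76 78 75
f 79 76 75
f 75 78 77
f 77 79 75
f 76 82 78
f 80 76 79
f 80 82 76
f 78 82 77
f 81 79 77
f 77 82 81
f 81 80 79
f 82 80 81

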